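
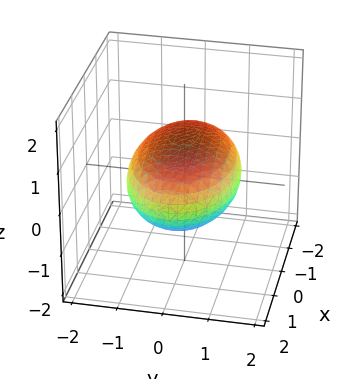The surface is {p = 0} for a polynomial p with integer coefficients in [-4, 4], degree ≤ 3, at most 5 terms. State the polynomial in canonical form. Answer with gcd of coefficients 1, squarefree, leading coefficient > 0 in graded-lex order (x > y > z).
1. The degree is 2 — a closed, bounded, convex surface; a quadric.
2. Symmetries: the z ↦ −z reflection is a symmetry, so z appears only in even powers; mirror symmetry x ↦ −x ⇒ only even powers of x; mirror symmetry y ↦ −y ⇒ only even powers of y.
3. Checking where it meets the axes: the z-axis gridline crossings are at z ∈ {-1, 1}.
4. Putting this together gives p.

x^2 + 2*y^2 + 3*z^2 - 3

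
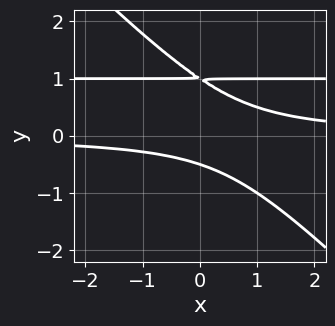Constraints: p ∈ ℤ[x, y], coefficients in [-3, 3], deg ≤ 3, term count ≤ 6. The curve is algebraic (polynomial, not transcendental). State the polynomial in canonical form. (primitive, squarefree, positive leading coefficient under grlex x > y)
The degree is 3 — the shape is more complex than any degree-2 curve.
Reading off the gridlines: no x-intercept at any integer in the box; it meets the y-axis at y = 1 (among the integer gridlines).
Fitting integer coefficients to these (and the overall shape) gives p.

2*x*y^2 + 2*y^3 - 2*x*y - 3*y^2 + 1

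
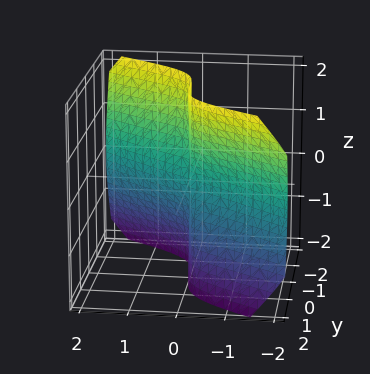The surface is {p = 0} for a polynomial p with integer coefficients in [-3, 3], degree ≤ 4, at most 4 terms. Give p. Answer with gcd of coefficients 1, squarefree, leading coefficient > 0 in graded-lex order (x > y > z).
(a) deg p = 3. The shape is more complex than any degree-2 surface.
(b) Observable constraints: it meets the y-axis at y = 0 (among the integer gridlines); the visible z-axis segment lies entirely on the surface.
(c) Assembling these constraints gives the stated polynomial.

x^3 + 2*x*z^2 + 2*y^3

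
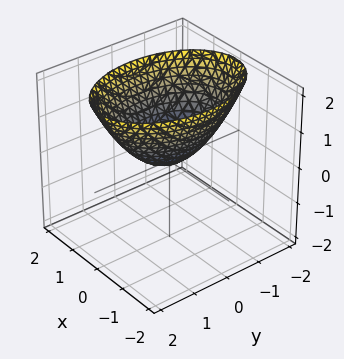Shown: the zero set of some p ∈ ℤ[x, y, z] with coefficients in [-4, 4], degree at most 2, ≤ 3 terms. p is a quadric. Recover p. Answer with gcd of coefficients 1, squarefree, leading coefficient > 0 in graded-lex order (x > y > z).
First, degree: a paraboloid; a quadric, so deg p = 2.
Then, symmetries: the y ↦ −y reflection is a symmetry, so y appears only in even powers; it's symmetric under x → −x, forcing even powers of x.
Then, against the integer gridlines: it crosses the y-axis at the gridline y = 0; one x-axis crossing is at x = 0; one z-axis crossing is at z = 0.
Finally, together with the visible shape, these determine p as stated.

2*x^2 + y^2 - 2*z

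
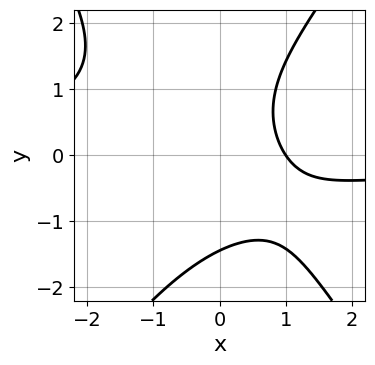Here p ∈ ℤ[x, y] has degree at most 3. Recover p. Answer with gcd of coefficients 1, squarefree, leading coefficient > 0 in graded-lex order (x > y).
2*x^2*y - y^3 + 3*x - 3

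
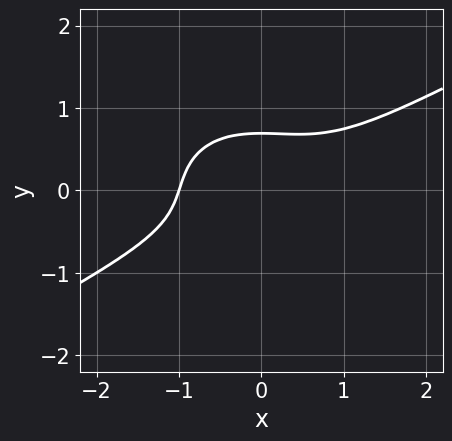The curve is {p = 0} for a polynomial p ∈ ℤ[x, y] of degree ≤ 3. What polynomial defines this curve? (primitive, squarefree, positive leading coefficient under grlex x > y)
(a) The degree is 3 — a generic line meets the curve in up to 3 points.
(b) From the axis intercepts and sections: it meets the x-axis at x = -1 (among the integer gridlines).
(c) Together with the visible shape, these determine p as stated.

x^3 - x^2*y - 3*y^3 + 1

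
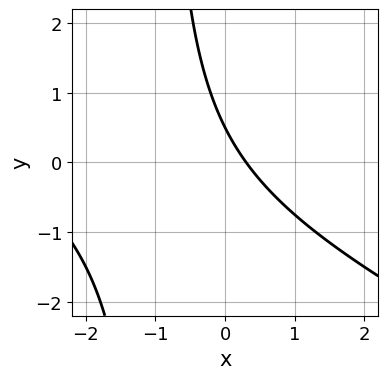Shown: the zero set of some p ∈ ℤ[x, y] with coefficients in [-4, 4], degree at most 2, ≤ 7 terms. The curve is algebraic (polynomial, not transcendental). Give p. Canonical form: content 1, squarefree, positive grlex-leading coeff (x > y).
The degree is 2 — a generic line meets the curve in up to 2 points.
The integer polynomial consistent with all of this is the stated p.

x^2 + 2*x*y + 3*x + 2*y - 1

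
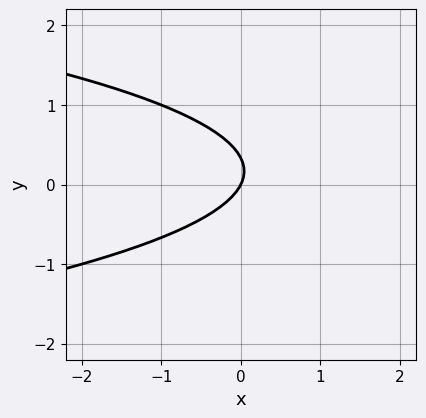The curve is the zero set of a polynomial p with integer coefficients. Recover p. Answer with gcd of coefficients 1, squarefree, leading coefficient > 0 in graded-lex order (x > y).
3*y^2 + 2*x - y

Degree: the shape is more complex than any degree-1 curve, so deg p = 2.
From the axis intercepts and sections: it meets the x-axis at x = 0 (among the integer gridlines); it meets the y-axis at y = 0 (among the integer gridlines).
The integer polynomial consistent with all of this is the stated p.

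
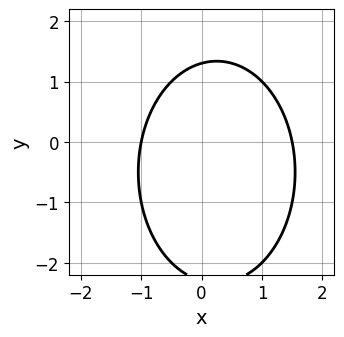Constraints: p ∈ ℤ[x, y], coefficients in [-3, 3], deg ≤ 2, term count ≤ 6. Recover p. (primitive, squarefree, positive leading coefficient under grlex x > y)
First, the degree is 2 — no degree-1 curve has this shape.
Next, from the axis intercepts and sections: one x-axis crossing is at x = -1.
Finally, fitting integer coefficients to these (and the overall shape) gives p.

2*x^2 + y^2 - x + y - 3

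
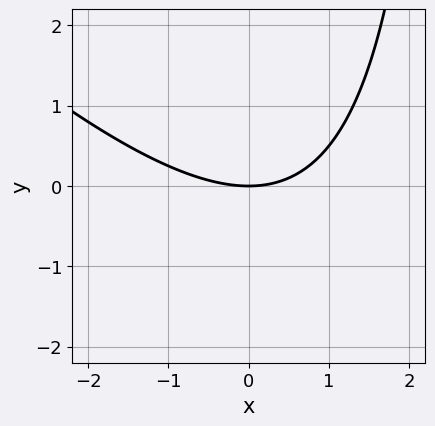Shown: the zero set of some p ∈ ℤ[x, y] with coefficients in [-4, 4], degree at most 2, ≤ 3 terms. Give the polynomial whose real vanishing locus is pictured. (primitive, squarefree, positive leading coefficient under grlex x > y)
Degree: no degree-1 curve has this shape, so deg p = 2.
Reading off the gridlines: one x-axis crossing is at x = 0; one y-axis crossing is at y = 0.
Together with the visible shape, these determine p as stated.

x^2 + x*y - 3*y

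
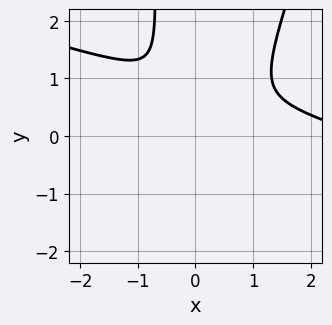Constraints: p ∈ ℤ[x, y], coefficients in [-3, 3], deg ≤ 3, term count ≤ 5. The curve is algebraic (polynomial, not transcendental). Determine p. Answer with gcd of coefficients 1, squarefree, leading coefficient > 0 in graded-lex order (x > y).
(a) The degree is 3 — no degree-2 curve has this shape.
(b) Matching integer coefficients to the picture gives p.

x^3 + 3*x^2*y - x*y^2 - 3*x^2 - y^2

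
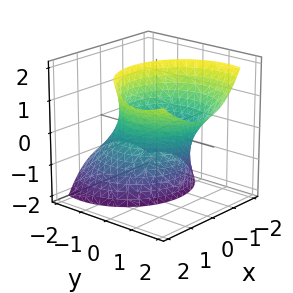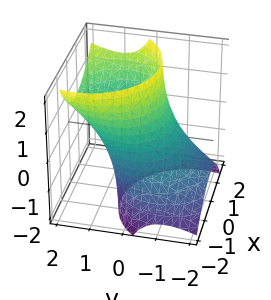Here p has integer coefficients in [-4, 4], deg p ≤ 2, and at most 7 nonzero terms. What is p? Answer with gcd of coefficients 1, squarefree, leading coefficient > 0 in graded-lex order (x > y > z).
2*x^2 - x*z + 2*y^2 - 3*y*z - 3

1. The degree is 2 — a generic line meets the surface in up to 2 points.
2. Checking where it meets the axes: no z-intercept at any integer in the box.
3. The integer polynomial consistent with all of this is the stated p.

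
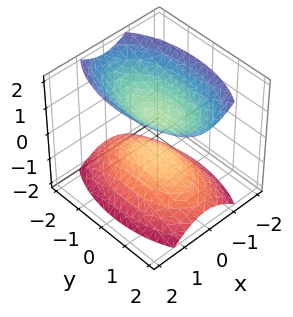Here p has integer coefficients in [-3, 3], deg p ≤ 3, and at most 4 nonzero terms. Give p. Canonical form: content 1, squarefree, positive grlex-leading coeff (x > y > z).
(a) There are 2 components. Treating them together as one polynomial.
(b) The degree is 2 — two sheets facing apart; a quadric.
(c) Symmetries: it's symmetric under z → −z, forcing even powers of z; it's symmetric under x → −x, forcing even powers of x; it's symmetric under y → −y, forcing even powers of y.
(d) From the axis intercepts and sections: it misses every integer gridline on the x-axis; the surface avoids every integer y-axis point in the box.
(e) These observations pin down the coefficients.

3*x^2 + y^2 - 2*z^2 + 1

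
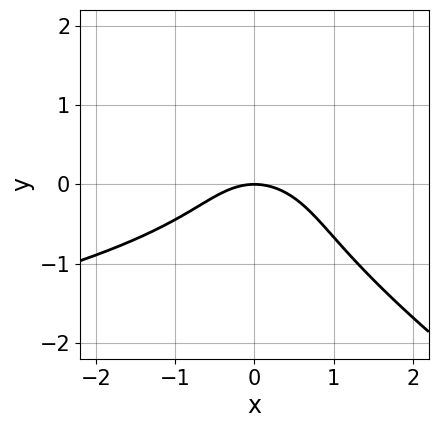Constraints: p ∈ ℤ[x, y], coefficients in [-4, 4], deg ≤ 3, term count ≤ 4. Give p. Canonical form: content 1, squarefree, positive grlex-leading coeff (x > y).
(a) deg p = 3.
(b) Observable constraints: one y-axis crossing is at y = 0; it meets the x-axis at x = 0 (among the integer gridlines).
(c) Solving for integer coefficients yields p as stated.

2*x*y^2 + 3*y^3 + 2*x^2 + 3*y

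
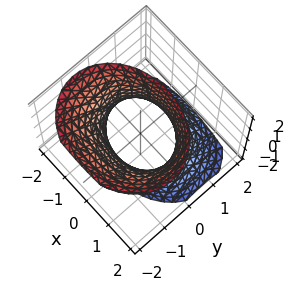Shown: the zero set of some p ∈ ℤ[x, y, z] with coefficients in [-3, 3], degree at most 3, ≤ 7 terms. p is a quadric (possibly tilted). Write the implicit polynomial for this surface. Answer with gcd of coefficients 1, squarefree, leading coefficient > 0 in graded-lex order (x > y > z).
2*x^2 + 3*y^2 + 2*y*z - z^2 - 3

Degree: the shape is more complex than any degree-1 surface, so deg p = 2.
Checking where it meets the axes: among the integer gridlines, it crosses the y-axis at y ∈ {-1, 1}; the surface avoids every integer z-axis point in the box.
These observations pin down the coefficients.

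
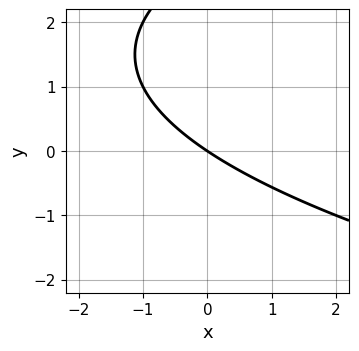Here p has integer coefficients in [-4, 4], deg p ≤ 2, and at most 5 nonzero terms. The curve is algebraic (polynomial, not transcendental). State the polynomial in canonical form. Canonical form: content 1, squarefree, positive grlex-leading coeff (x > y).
y^2 - 2*x - 3*y

1. Degree: no degree-1 curve has this shape, so deg p = 2.
2. Observable constraints: it crosses the x-axis at the gridline x = 0; it meets the y-axis at y = 0 (among the integer gridlines).
3. Together with the visible shape, these determine p as stated.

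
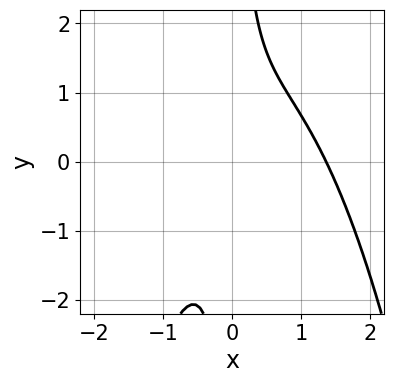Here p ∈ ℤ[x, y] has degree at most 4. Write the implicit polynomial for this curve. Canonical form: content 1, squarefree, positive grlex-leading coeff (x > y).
3*x^3 - 3*x^2 + 3*x*y - 2

1. The degree is 3 — no degree-2 curve has this shape.
2. Reading off the gridlines: no y-intercept at any integer in the box.
3. The integer polynomial consistent with all of this is the stated p.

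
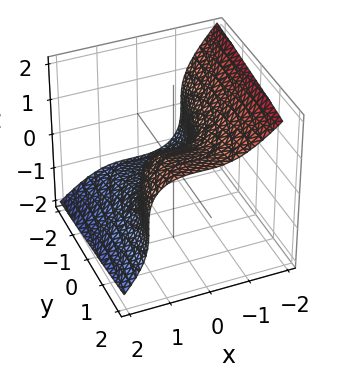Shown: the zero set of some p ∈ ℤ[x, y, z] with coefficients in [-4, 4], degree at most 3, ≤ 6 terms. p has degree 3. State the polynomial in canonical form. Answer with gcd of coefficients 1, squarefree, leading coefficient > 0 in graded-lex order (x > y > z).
1. Degree: the shape is more complex than any degree-2 surface, so deg p = 3.
2. Checking where it meets the axes: it crosses the y-axis at the gridline y = 0; it meets the z-axis at z = 0 (among the integer gridlines); it crosses the x-axis at the gridline x = 0.
3. Together with the visible shape, these determine p as stated.

2*x^3 + 2*z^3 - x^2 - 2*y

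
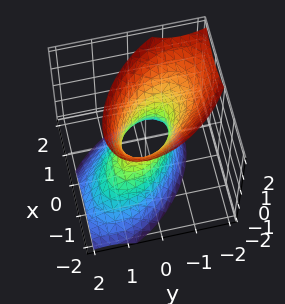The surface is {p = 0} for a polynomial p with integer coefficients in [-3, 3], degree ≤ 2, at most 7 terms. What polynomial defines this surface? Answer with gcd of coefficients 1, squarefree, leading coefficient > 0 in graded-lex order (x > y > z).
deg p = 2. A generic line meets the surface in up to 2 points.
Observable constraints: no z-intercept at any integer in the box.
Together with the visible shape, these determine p as stated.

2*x^2 + 2*x*y + 2*y^2 + y*z - z^2 - 1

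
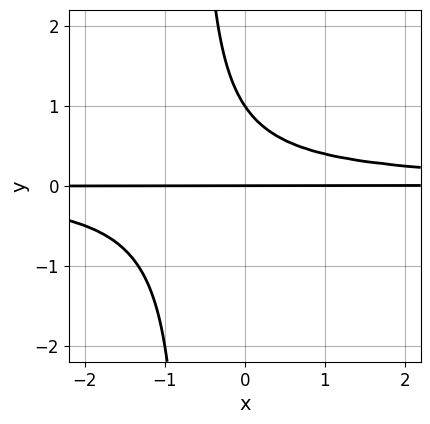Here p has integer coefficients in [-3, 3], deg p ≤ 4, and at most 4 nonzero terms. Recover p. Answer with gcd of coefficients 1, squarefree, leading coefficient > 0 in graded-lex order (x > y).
(a) Degree: no degree-2 curve has this shape, so deg p = 3.
(b) Against the integer gridlines: the visible x-axis segment lies entirely on the curve; among the integer gridlines, it crosses the y-axis at y ∈ {0, 1}.
(c) Matching integer coefficients to the picture gives p.

3*x*y^2 + 2*y^2 - 2*y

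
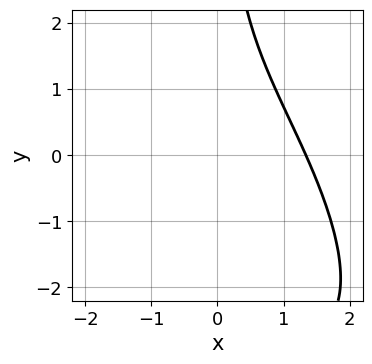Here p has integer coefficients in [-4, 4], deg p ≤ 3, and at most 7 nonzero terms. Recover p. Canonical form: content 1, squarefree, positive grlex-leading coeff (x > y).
2*x^3 + 2*x^2*y + x*y^2 - x^2 - 3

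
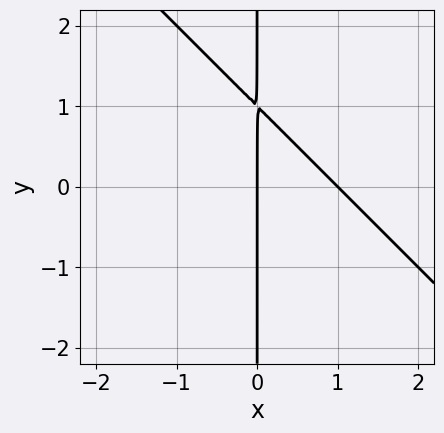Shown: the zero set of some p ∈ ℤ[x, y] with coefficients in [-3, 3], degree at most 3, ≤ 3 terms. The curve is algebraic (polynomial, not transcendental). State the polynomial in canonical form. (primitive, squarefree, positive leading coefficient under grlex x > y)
x^2 + x*y - x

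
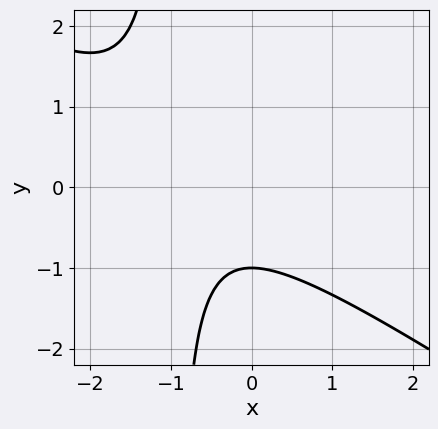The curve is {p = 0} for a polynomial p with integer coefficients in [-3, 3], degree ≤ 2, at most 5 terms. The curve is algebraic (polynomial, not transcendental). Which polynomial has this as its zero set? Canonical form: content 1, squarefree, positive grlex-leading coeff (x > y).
2*x^2 + 3*x*y + 3*x + 3*y + 3

1. deg p = 2. The shape is more complex than any degree-1 curve.
2. From the axis intercepts and sections: no x-intercept at any integer in the box; it meets the y-axis at y = -1 (among the integer gridlines).
3. Solving for integer coefficients yields p as stated.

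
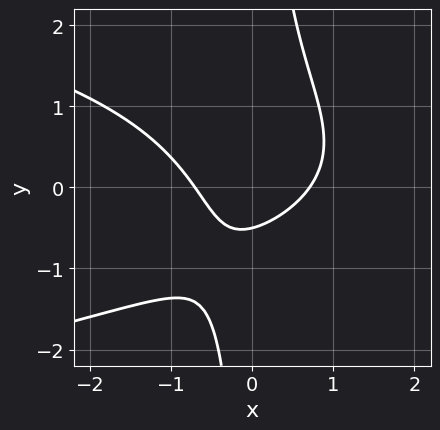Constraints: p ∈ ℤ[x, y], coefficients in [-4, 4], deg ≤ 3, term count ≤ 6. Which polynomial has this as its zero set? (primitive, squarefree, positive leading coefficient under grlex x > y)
1. The degree is 3 — the shape is more complex than any degree-2 curve.
2. Solving for integer coefficients yields p as stated.

2*x*y^2 + 2*x^2 - 2*y - 1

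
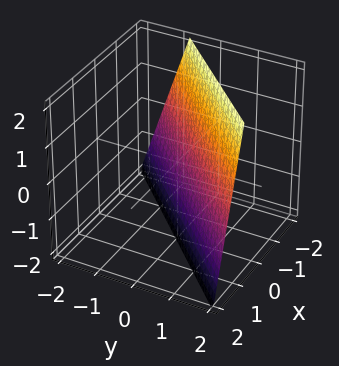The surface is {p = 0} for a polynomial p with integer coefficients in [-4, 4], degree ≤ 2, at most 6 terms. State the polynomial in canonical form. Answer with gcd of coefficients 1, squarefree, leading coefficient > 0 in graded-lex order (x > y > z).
1. The degree is 1 — the surface is flat (a plane).
2. Against the integer gridlines: it meets the z-axis at z = -2 (among the integer gridlines).
3. The integer polynomial consistent with all of this is the stated p.

3*x - 3*y + z + 2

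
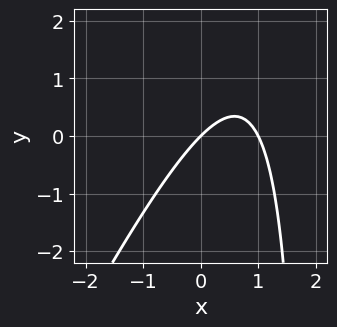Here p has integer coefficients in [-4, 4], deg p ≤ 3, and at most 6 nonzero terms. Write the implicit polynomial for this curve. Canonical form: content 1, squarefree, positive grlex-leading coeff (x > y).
2*x^2 - x*y - 2*x + 2*y

Degree: the shape is more complex than any degree-1 curve, so deg p = 2.
Against the integer gridlines: among the integer gridlines, it crosses the x-axis at x ∈ {0, 1}; it crosses the y-axis at the gridline y = 0.
Matching integer coefficients to the picture gives p.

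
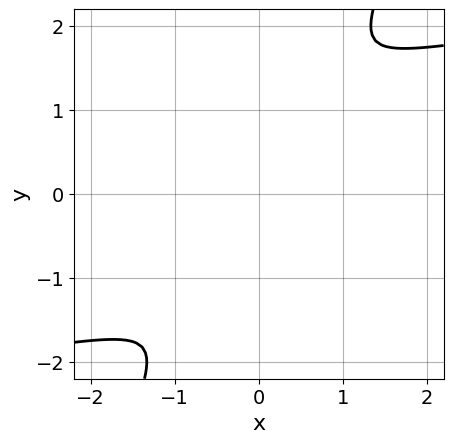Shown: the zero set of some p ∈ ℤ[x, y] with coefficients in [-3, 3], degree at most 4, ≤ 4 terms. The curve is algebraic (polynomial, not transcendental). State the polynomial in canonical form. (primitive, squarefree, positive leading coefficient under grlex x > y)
2*x*y^3 - y^4 - 3*x^2

deg p = 4. No degree-3 curve has this shape.
Matching integer coefficients to the picture gives p.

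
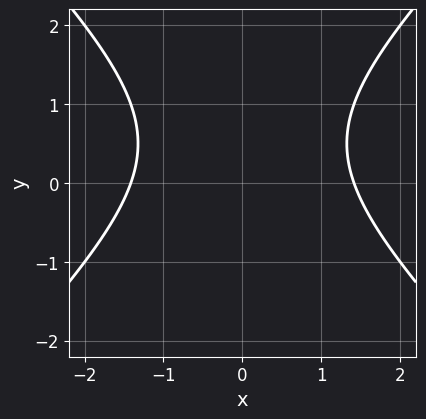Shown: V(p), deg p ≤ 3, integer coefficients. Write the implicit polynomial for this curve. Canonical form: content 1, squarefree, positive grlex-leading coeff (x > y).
x^2 - y^2 + y - 2

First, degree: a generic line meets the curve in up to 2 points, so deg p = 2.
Then, symmetries: the x ↦ −x reflection is a symmetry, so x appears only in even powers.
Then, from the visible intercepts: no y-intercept at any integer in the box.
Finally, matching integer coefficients to the picture gives p.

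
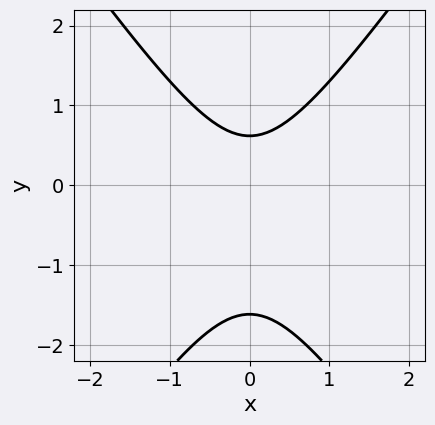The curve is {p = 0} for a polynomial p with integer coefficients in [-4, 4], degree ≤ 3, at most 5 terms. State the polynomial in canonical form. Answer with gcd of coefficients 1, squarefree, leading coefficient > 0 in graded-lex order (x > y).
2*x^2 - y^2 - y + 1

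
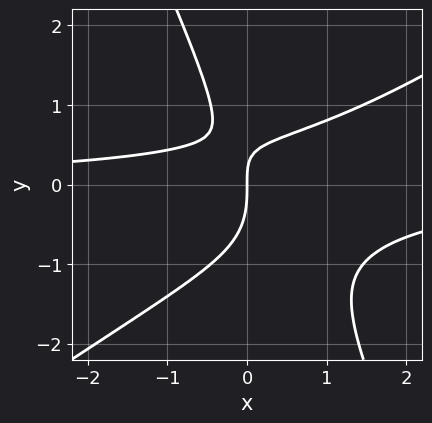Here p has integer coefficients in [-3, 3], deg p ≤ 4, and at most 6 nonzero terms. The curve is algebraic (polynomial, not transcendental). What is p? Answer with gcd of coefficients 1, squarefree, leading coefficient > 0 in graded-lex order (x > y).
First, degree: no degree-2 curve has this shape, so deg p = 3.
Next, reading off the gridlines: it meets the x-axis at x = 0 (among the integer gridlines); one y-axis crossing is at y = 0.
Finally, fitting integer coefficients to these (and the overall shape) gives p.

3*x^2*y - 3*x*y^2 - 2*y^3 - 3*x*y + 3*x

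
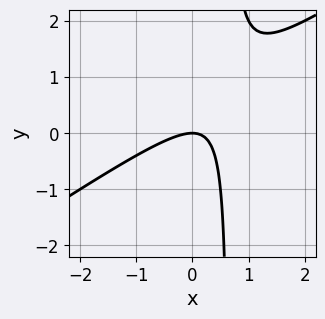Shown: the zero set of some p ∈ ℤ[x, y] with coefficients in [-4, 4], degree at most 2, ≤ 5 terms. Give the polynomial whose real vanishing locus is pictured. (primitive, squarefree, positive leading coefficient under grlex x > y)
2*x^2 - 3*x*y + 2*y

deg p = 2. A generic line meets the curve in up to 2 points.
From the visible intercepts: it crosses the y-axis at the gridline y = 0; it meets the x-axis at x = 0 (among the integer gridlines).
Assembling these constraints gives the stated polynomial.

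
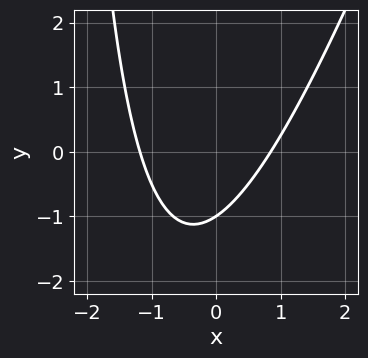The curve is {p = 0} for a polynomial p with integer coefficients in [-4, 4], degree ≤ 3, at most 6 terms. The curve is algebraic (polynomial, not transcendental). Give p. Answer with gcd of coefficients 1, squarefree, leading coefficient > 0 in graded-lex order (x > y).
(a) The degree is 2 — a generic line meets the curve in up to 2 points.
(b) Against the integer gridlines: one y-axis crossing is at y = -1.
(c) Together with the visible shape, these determine p as stated.

3*x^2 - x*y + x - 3*y - 3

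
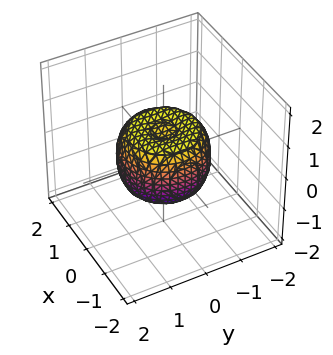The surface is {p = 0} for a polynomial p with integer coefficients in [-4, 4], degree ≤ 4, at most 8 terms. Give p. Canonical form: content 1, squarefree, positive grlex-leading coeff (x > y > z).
1. Degree: a generic line meets the surface in up to 4 points, so deg p = 4.
2. Symmetry: the surface is invariant under rotation about z: p = q(x² + y², z).
3. Checking where it meets the axes: a circular section at z = 0 has radius between 1 and 2.
4. Solving for integer coefficients yields p as stated.

2*x^4 + 4*x^2*y^2 + 2*y^4 - 2*x^2 - 2*y^2 + 2*z^2 - 1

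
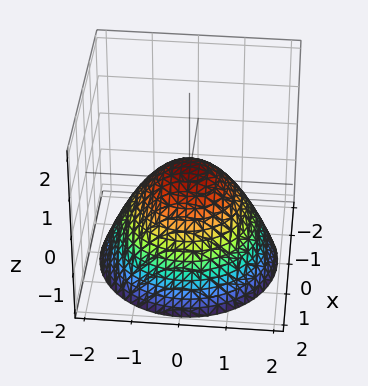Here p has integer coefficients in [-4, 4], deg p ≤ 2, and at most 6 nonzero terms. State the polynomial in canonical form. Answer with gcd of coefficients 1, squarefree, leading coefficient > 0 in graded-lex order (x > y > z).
2*x^2 + 2*y^2 + 3*z - 1

First, the degree is 2 — the shape is more complex than any degree-1 surface.
Next, by symmetry, the surface is invariant under rotation about z: p = q(x² + y², z).
Then, observable constraints: a circular section at z = -1 has radius between 1 and 2.
Finally, these observations pin down the coefficients.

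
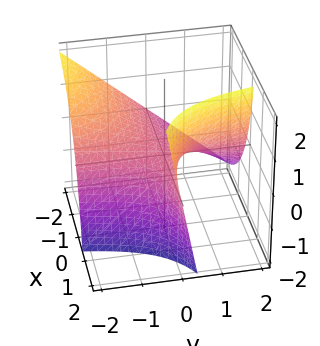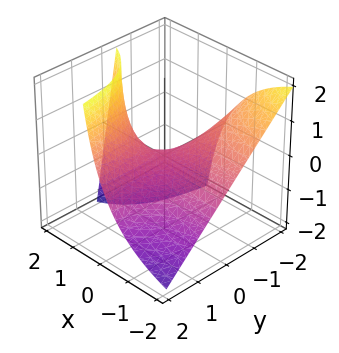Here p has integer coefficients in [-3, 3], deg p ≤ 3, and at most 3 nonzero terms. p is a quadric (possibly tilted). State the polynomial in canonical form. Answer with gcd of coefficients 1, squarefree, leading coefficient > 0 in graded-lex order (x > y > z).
(a) The degree is 2 — a generic line meets the surface in up to 2 points.
(b) From the axis intercepts and sections: one z-axis crossing is at z = 0; every point of the x-axis in the box is on the surface; the visible y-axis segment lies entirely on the surface.
(c) The integer polynomial consistent with all of this is the stated p.

3*x*y + 2*x*z - 3*z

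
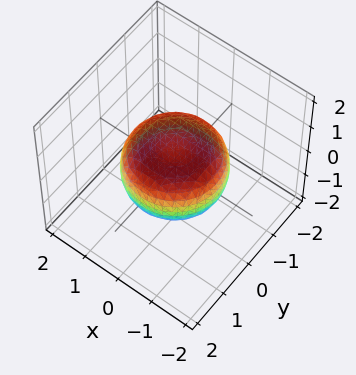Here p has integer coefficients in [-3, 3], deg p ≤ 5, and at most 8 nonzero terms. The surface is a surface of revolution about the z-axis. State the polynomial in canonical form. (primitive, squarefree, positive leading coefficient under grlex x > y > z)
1. Degree: the shape is more complex than any degree-3 surface, so deg p = 4.
2. Symmetry: the z-axis is an axis of rotation, so x and y enter only as x² + y².
3. Observable constraints: a circular section at z = 0 has radius between 1 and 2.
4. Putting this together gives p.

x^4 + 2*x^2*y^2 + y^4 - x^2 - y^2 + 2*z^2 - 1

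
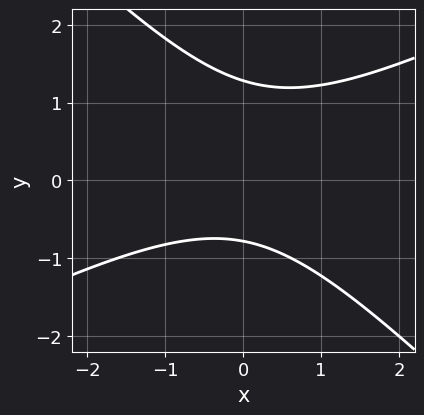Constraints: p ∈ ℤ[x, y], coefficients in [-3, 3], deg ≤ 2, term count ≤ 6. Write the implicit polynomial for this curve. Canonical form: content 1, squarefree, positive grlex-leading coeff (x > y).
x^2 - x*y - 2*y^2 + y + 2

1. deg p = 2. No degree-1 curve has this shape.
2. Against the integer gridlines: no x-intercept at any integer in the box.
3. Fitting integer coefficients to these (and the overall shape) gives p.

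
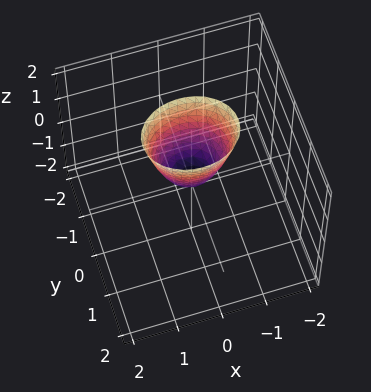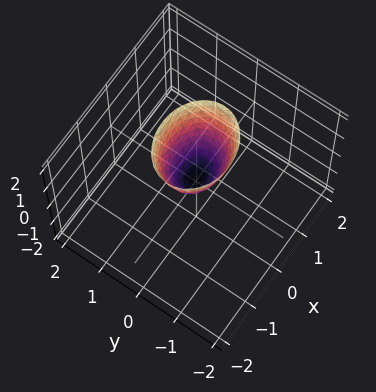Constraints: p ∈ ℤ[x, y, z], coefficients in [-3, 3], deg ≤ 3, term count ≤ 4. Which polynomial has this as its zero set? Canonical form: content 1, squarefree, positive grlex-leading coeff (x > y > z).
First, the degree is 2 — a single bowl opening along one axis; a quadric.
Then, symmetries: the x ↦ −x reflection is a symmetry, so x appears only in even powers; mirror symmetry y ↦ −y ⇒ only even powers of y.
Next, from the visible intercepts: one y-axis crossing is at y = 0; it meets the z-axis at z = 0 (among the integer gridlines); it crosses the x-axis at the gridline x = 0.
Finally, matching integer coefficients to the picture gives p.

2*x^2 + 3*y^2 - z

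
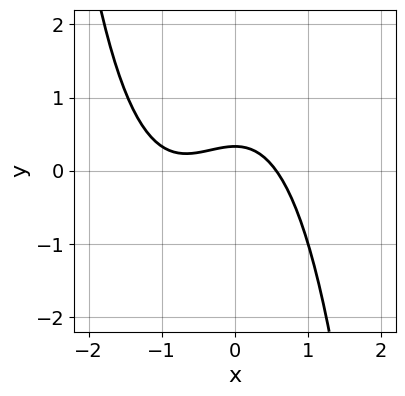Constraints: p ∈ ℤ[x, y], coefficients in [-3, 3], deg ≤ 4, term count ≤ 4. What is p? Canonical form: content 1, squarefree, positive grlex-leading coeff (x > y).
2*x^3 + 2*x^2 + 3*y - 1

(a) The degree is 3 — a generic line meets the curve in up to 3 points.
(b) The integer polynomial consistent with all of this is the stated p.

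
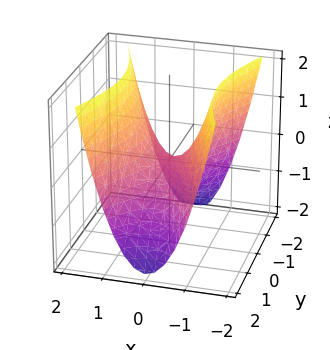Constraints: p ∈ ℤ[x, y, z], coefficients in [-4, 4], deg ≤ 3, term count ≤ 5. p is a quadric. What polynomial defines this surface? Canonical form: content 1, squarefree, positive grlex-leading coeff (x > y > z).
3*x^2 - y^2 - 2*z

Degree: a saddle surface; a quadric, so deg p = 2.
Symmetries: mirror symmetry x ↦ −x ⇒ only even powers of x; mirror symmetry y ↦ −y ⇒ only even powers of y.
Observable constraints: one y-axis crossing is at y = 0; one x-axis crossing is at x = 0.
Fitting integer coefficients to these (and the overall shape) gives p.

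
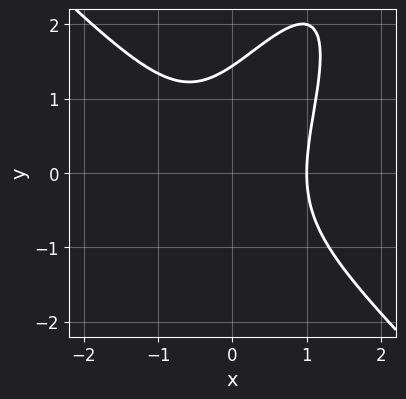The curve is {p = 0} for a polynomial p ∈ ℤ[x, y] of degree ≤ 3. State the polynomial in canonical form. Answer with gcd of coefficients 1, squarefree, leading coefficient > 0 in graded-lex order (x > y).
(a) The degree is 3 — no degree-2 curve has this shape.
(b) From the visible intercepts: it crosses the x-axis at the gridline x = 1.
(c) Fitting integer coefficients to these (and the overall shape) gives p.

3*x^3 - 2*x*y^2 + y^3 - 3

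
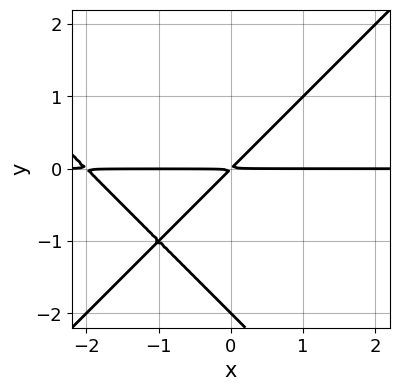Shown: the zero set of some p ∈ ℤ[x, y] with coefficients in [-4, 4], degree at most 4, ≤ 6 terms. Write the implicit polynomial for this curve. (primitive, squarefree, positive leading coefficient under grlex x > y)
x^2*y - y^3 + 2*x*y - 2*y^2

First, the degree is 3 — no degree-2 curve has this shape.
Then, checking where it meets the axes: every point of the x-axis in the box is on the curve; one y-axis crossing is at y = -2.
Finally, these observations pin down the coefficients.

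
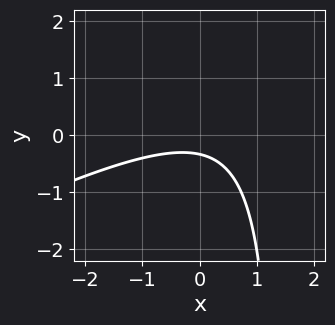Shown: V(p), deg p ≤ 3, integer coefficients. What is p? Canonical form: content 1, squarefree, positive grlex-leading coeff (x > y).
x^2 - 2*x*y + 3*y + 1

1. Degree: a generic line meets the curve in up to 2 points, so deg p = 2.
2. From the axis intercepts and sections: the curve avoids every integer x-axis point in the box.
3. Fitting integer coefficients to these (and the overall shape) gives p.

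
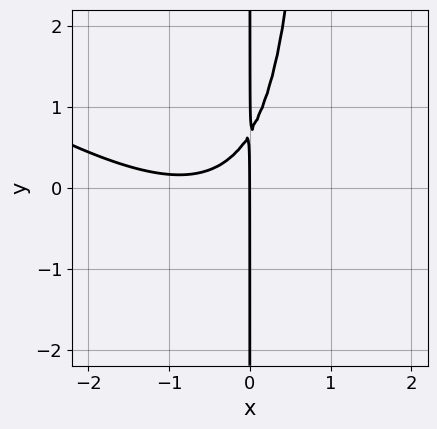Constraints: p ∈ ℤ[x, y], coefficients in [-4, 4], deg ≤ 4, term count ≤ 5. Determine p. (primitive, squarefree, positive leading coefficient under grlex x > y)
2*x^3 + 3*x^2*y + 3*x^2 - 3*x*y + 2*x

First, the degree is 3 — a generic line meets the curve in up to 3 points.
Next, from the visible intercepts: it meets the x-axis at x = 0 (among the integer gridlines); the visible y-axis segment lies entirely on the curve.
Finally, fitting integer coefficients to these (and the overall shape) gives p.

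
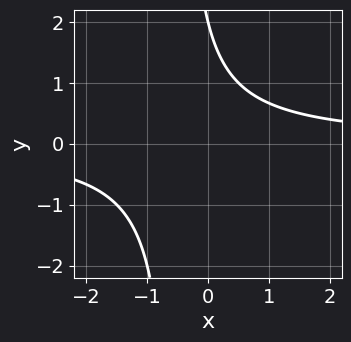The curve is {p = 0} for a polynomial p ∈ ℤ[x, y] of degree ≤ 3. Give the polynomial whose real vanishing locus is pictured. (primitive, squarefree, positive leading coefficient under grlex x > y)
2*x*y + y - 2

(a) The degree is 2 — the shape is more complex than any degree-1 curve.
(b) From the axis intercepts and sections: the curve avoids every integer x-axis point in the box; it meets the y-axis at y = 2 (among the integer gridlines).
(c) Putting this together gives p.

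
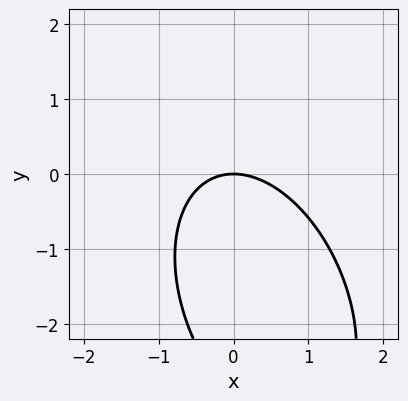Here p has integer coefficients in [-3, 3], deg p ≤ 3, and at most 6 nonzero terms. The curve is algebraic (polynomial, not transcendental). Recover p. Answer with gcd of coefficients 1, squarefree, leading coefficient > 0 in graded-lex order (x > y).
deg p = 2. The shape is more complex than any degree-1 curve.
Reading off the gridlines: it crosses the y-axis at the gridline y = 0; one x-axis crossing is at x = 0.
Matching integer coefficients to the picture gives p.

2*x^2 + x*y + y^2 + 3*y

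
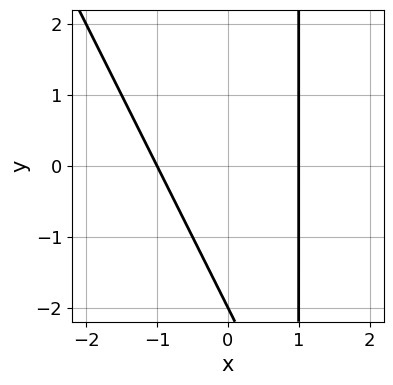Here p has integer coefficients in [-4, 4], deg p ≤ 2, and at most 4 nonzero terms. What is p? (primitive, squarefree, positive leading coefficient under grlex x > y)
Degree: no degree-1 curve has this shape, so deg p = 2.
From the visible intercepts: it crosses the y-axis at the gridline y = -2; the x-axis gridline crossings are at x ∈ {-1, 1}.
Solving for integer coefficients yields p as stated.

2*x^2 + x*y - y - 2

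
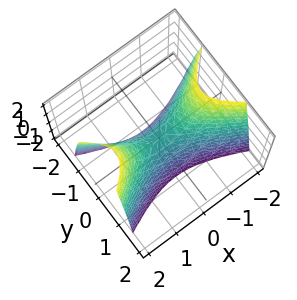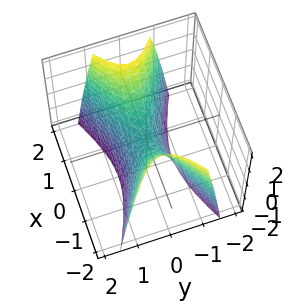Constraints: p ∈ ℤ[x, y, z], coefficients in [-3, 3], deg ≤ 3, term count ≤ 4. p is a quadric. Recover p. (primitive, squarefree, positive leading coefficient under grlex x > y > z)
x^2 - 3*y^2 - z

(a) Degree: a hyperbolic paraboloid; a quadric, so deg p = 2.
(b) Symmetries: mirror symmetry x ↦ −x ⇒ only even powers of x; the y ↦ −y reflection is a symmetry, so y appears only in even powers.
(c) Checking where it meets the axes: it crosses the z-axis at the gridline z = 0; it crosses the y-axis at the gridline y = 0.
(d) Putting this together gives p.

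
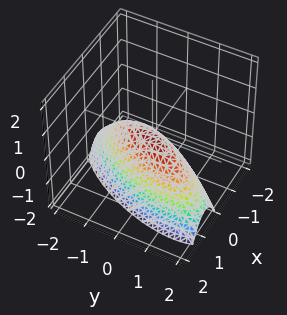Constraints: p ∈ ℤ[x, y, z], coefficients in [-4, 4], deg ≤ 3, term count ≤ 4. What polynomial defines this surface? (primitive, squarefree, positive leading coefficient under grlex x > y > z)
3*x^2 - 2*x*y + y^2 + 2*z

deg p = 2.
Against the integer gridlines: one y-axis crossing is at y = 0; it meets the x-axis at x = 0 (among the integer gridlines); one z-axis crossing is at z = 0.
These observations pin down the coefficients.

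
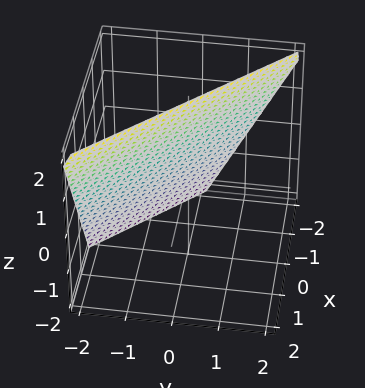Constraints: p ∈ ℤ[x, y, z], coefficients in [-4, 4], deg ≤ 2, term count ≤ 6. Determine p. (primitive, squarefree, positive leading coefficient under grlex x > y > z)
2*x + 2*y - z + 2

deg p = 1. The surface is flat (a plane).
Observable constraints: one x-axis crossing is at x = -1; it crosses the y-axis at the gridline y = -1; it meets the z-axis at z = 2 (among the integer gridlines).
The integer polynomial consistent with all of this is the stated p.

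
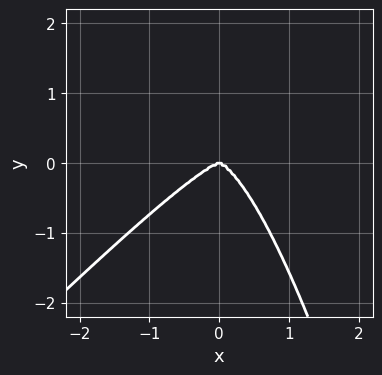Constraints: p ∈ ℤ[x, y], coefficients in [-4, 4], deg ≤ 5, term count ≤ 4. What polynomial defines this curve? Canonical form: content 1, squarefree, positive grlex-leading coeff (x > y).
3*x^4 - 3*x^3*y + 2*y^3

1. Degree: a generic line meets the curve in up to 4 points, so deg p = 4.
2. From the axis intercepts and sections: it crosses the x-axis at the gridline x = 0; one y-axis crossing is at y = 0.
3. Solving for integer coefficients yields p as stated.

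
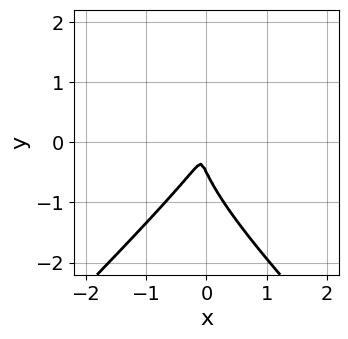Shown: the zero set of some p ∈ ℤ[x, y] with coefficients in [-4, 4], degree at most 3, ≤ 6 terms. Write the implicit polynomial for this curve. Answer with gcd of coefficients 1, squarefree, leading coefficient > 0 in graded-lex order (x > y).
2*x^2*y - 2*y^3 - 3*x^2 + 2*x*y - y^2

(a) deg p = 3. A generic line meets the curve in up to 3 points.
(b) Solving for integer coefficients yields p as stated.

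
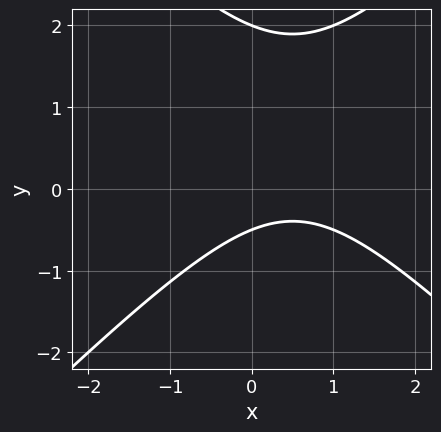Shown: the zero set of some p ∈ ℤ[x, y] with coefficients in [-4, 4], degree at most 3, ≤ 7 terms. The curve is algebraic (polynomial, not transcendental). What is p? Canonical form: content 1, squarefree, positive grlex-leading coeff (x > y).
First, degree: the shape is more complex than any degree-1 curve, so deg p = 2.
Then, checking where it meets the axes: it misses every integer gridline on the x-axis; one y-axis crossing is at y = 2.
Finally, fitting integer coefficients to these (and the overall shape) gives p.

2*x^2 - 2*y^2 - 2*x + 3*y + 2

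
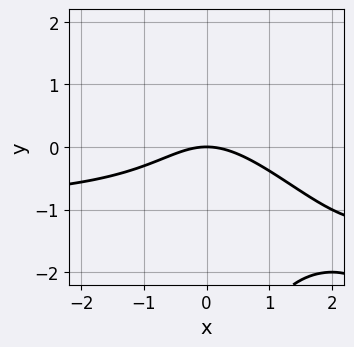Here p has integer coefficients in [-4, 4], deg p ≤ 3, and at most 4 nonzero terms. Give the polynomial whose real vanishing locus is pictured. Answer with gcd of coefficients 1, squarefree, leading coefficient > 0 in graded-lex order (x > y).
1. deg p = 3.
2. From the visible intercepts: it meets the y-axis at y = 0 (among the integer gridlines); one x-axis crossing is at x = 0.
3. Fitting integer coefficients to these (and the overall shape) gives p.

x^2*y + x*y^2 + x^2 + 2*y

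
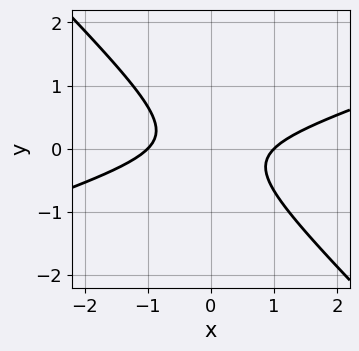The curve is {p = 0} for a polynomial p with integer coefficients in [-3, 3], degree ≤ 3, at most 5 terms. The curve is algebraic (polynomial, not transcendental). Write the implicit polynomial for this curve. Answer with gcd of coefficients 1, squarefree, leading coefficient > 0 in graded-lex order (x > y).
First, deg p = 2. No degree-1 curve has this shape.
Then, observable constraints: the curve avoids every integer y-axis point in the box; among the integer gridlines, it crosses the x-axis at x ∈ {-1, 1}.
Finally, fitting integer coefficients to these (and the overall shape) gives p.

x^2 - 2*x*y - 3*y^2 - 1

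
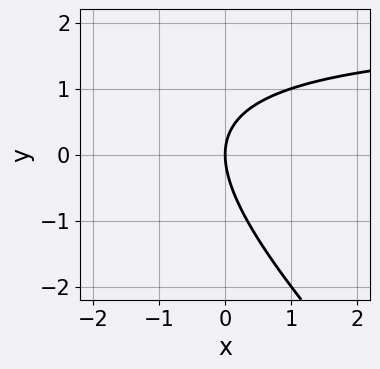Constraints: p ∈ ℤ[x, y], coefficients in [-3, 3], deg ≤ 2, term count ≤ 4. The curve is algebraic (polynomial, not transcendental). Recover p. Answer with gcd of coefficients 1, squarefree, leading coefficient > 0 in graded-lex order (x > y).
First, the degree is 2 — the shape is more complex than any degree-1 curve.
Then, against the integer gridlines: one x-axis crossing is at x = 0; one y-axis crossing is at y = 0.
Finally, together with the visible shape, these determine p as stated.

x*y + y^2 - 2*x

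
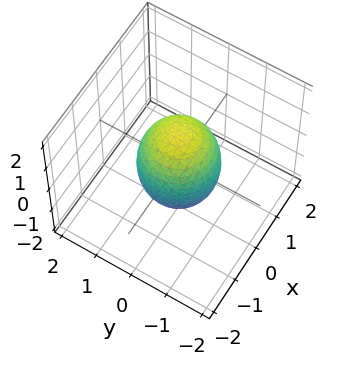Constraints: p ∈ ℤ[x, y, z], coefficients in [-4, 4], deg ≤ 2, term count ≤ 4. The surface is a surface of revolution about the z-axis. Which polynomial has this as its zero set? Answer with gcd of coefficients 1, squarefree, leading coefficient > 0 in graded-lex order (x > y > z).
2*x^2 + 2*y^2 + z^2 - 2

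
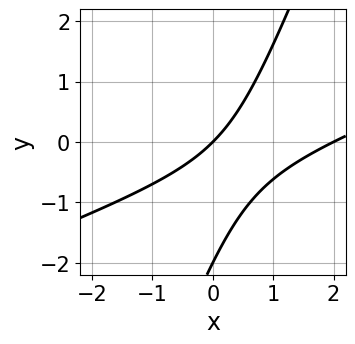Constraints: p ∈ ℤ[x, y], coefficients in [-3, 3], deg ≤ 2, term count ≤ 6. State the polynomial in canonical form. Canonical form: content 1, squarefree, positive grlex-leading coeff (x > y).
1. deg p = 2. No degree-1 curve has this shape.
2. Reading off the gridlines: among the integer gridlines, it crosses the y-axis at y ∈ {-2, 0}; the x-axis gridline crossings are at x ∈ {0, 2}.
3. Putting this together gives p.

x^2 - 3*x*y + y^2 - 2*x + 2*y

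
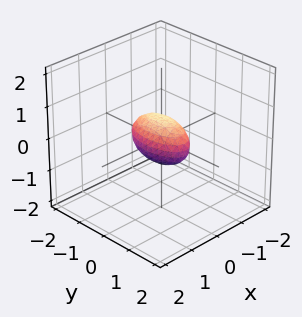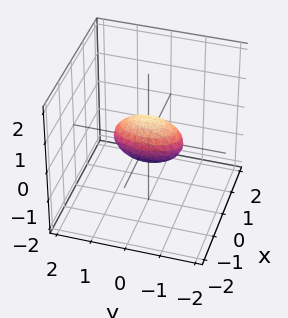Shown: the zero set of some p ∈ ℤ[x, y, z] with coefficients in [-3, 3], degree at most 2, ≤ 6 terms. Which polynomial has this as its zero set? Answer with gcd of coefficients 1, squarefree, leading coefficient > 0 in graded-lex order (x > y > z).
3*x^2 + y^2 + 2*z^2 - 1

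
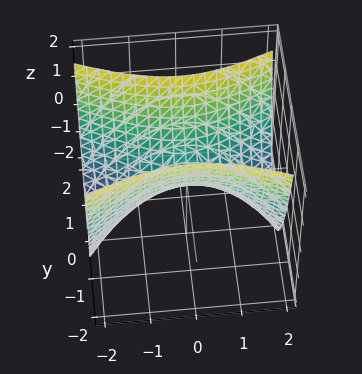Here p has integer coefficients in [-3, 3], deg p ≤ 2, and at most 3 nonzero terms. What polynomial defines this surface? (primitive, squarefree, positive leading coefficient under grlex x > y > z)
x^2 - 3*y^2 + 2*z

The degree is 2 — a saddle surface; a quadric.
Symmetries: the y ↦ −y reflection is a symmetry, so y appears only in even powers; it's symmetric under x → −x, forcing even powers of x.
From the axis intercepts and sections: one y-axis crossing is at y = 0; one x-axis crossing is at x = 0; it meets the z-axis at z = 0 (among the integer gridlines).
Fitting integer coefficients to these (and the overall shape) gives p.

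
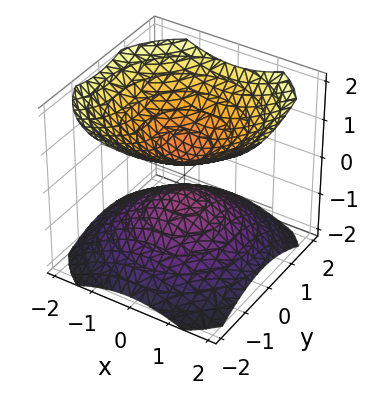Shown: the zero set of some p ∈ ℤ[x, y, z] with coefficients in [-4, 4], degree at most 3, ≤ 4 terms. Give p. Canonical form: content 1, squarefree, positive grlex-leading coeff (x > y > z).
(a) I count 2 distinct pieces. Treating them together as one polynomial.
(b) deg p = 2. No degree-1 surface has this shape.
(c) By symmetry, every cross-section ⟂ z is a circle, so x, y appear only via x² + y².
(d) From the axis intercepts and sections: a circular section at z = 1 has radius exactly 1; the surface avoids every integer x-axis point in the box.
(e) These observations pin down the coefficients.

2*x^2 + 2*y^2 - 3*z^2 + 1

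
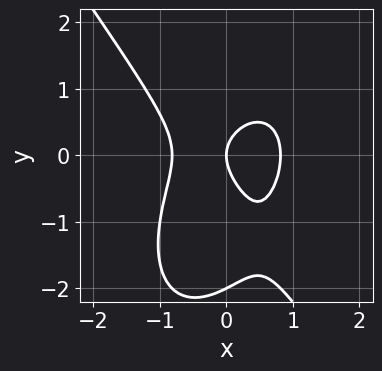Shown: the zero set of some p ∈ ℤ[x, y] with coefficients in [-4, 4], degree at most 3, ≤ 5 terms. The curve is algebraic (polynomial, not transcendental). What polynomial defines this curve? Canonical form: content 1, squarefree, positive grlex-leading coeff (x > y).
3*x^3 + y^3 + 2*y^2 - 2*x

1. Degree: the shape is more complex than any degree-2 curve, so deg p = 3.
2. Against the integer gridlines: among the integer gridlines, it crosses the y-axis at y ∈ {-2, 0}; it meets the x-axis at x = 0 (among the integer gridlines).
3. These observations pin down the coefficients.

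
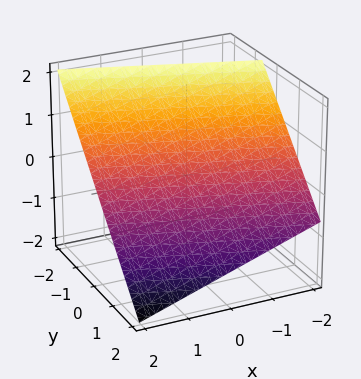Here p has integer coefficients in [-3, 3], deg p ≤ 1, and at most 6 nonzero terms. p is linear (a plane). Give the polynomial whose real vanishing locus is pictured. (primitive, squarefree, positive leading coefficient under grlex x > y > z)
x + 3*y + 3*z - 2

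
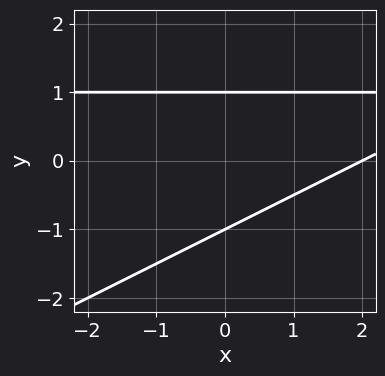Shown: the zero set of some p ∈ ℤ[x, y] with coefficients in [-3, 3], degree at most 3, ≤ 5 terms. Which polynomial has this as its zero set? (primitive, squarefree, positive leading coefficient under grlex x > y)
First, degree: the shape is more complex than any degree-1 curve, so deg p = 2.
Then, checking where it meets the axes: it meets the x-axis at x = 2 (among the integer gridlines); the y-axis gridline crossings are at y ∈ {-1, 1}.
Finally, assembling these constraints gives the stated polynomial.

x*y - 2*y^2 - x + 2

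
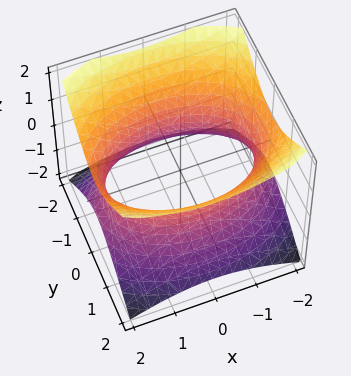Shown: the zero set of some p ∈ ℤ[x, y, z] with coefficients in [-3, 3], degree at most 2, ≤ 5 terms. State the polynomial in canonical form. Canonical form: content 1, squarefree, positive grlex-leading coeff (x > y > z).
x^2 + 2*y^2 - 2*z^2 - 3

The degree is 2 — one connected sheet with a waist; a quadric.
Symmetries: the z ↦ −z reflection is a symmetry, so z appears only in even powers; the x ↦ −x reflection is a symmetry, so x appears only in even powers; mirror symmetry y ↦ −y ⇒ only even powers of y.
Against the integer gridlines: it misses every integer gridline on the z-axis.
Solving for integer coefficients yields p as stated.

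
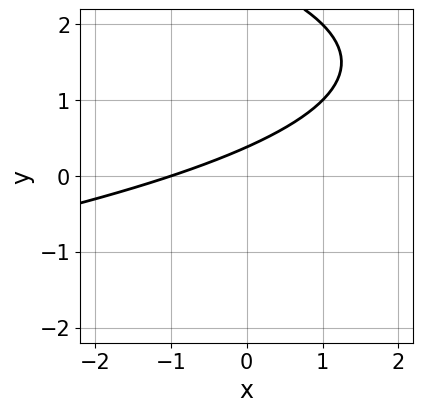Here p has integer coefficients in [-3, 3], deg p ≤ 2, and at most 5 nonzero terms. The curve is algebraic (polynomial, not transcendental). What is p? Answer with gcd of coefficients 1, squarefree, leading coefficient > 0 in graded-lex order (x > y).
First, the degree is 2 — no degree-1 curve has this shape.
Then, checking where it meets the axes: it crosses the x-axis at the gridline x = -1.
Finally, the integer polynomial consistent with all of this is the stated p.

y^2 + x - 3*y + 1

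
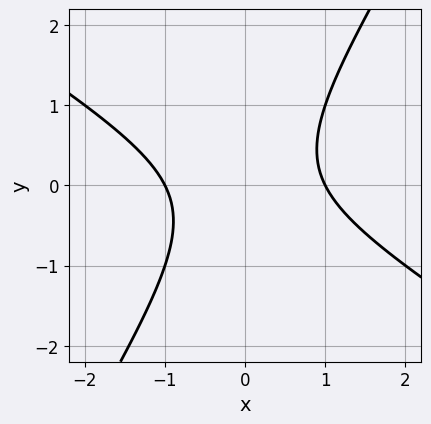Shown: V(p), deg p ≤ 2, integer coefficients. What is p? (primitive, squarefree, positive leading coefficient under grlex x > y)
(a) Degree: the shape is more complex than any degree-1 curve, so deg p = 2.
(b) From the axis intercepts and sections: the curve avoids every integer y-axis point in the box; among the integer gridlines, it crosses the x-axis at x ∈ {-1, 1}.
(c) Putting this together gives p.

x^2 + x*y - y^2 - 1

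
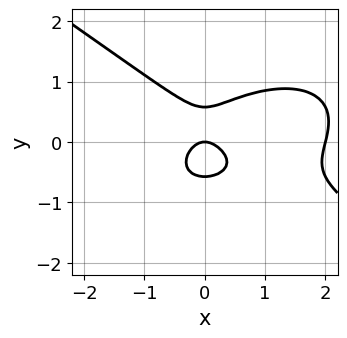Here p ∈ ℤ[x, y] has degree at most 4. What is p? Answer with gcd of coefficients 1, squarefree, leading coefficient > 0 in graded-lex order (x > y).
x^3 + 3*y^3 - 2*x^2 - y

Degree: the shape is more complex than any degree-2 curve, so deg p = 3.
Reading off the gridlines: it crosses the y-axis at the gridline y = 0; among the integer gridlines, it crosses the x-axis at x ∈ {0, 2}.
Assembling these constraints gives the stated polynomial.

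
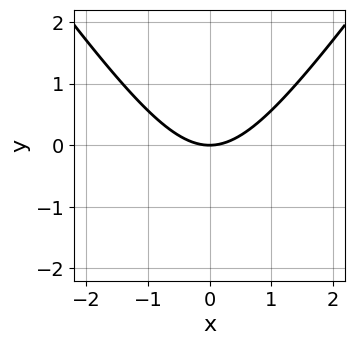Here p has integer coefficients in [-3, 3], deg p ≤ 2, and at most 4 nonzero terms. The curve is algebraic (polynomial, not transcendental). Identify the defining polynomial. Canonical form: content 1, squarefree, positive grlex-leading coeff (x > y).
(a) The degree is 2 — no degree-1 curve has this shape.
(b) Symmetries: it's symmetric under x → −x, forcing even powers of x.
(c) Observable constraints: one x-axis crossing is at x = 0; it crosses the y-axis at the gridline y = 0.
(d) Fitting integer coefficients to these (and the overall shape) gives p.

2*x^2 - y^2 - 3*y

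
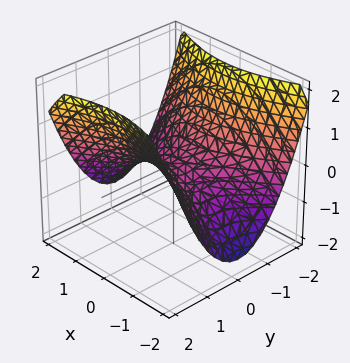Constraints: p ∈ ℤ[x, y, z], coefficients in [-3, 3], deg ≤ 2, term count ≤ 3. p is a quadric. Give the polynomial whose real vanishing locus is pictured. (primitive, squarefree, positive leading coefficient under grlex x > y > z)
x^2 - 2*y^2 + 3*z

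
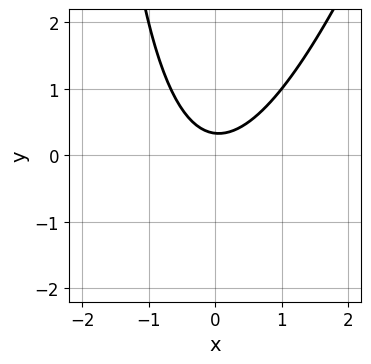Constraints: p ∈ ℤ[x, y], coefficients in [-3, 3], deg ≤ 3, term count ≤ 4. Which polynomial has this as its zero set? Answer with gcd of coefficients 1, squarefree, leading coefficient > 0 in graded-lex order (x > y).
3*x^2 - x*y - 3*y + 1

First, degree: no degree-1 curve has this shape, so deg p = 2.
Then, checking where it meets the axes: the curve avoids every integer x-axis point in the box.
Finally, putting this together gives p.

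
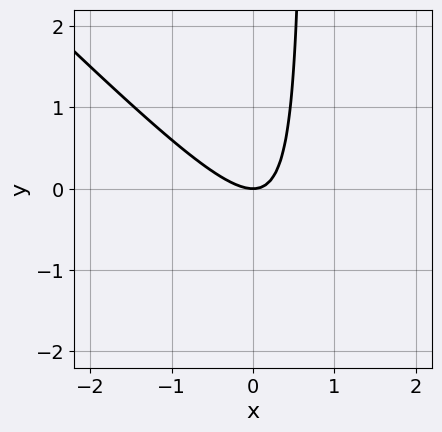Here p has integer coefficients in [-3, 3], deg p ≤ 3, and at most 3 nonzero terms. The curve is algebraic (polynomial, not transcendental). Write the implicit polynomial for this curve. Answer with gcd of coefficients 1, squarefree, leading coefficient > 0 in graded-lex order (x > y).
deg p = 2. A generic line meets the curve in up to 2 points.
Observable constraints: it meets the y-axis at y = 0 (among the integer gridlines); one x-axis crossing is at x = 0.
Together with the visible shape, these determine p as stated.

3*x^2 + 3*x*y - 2*y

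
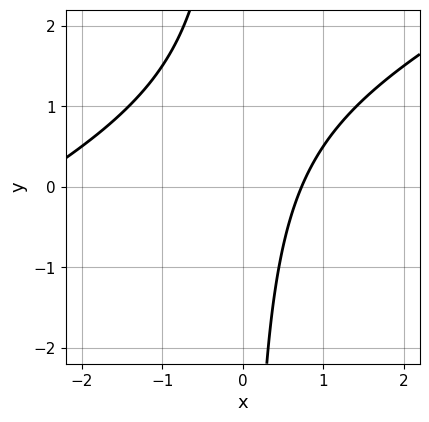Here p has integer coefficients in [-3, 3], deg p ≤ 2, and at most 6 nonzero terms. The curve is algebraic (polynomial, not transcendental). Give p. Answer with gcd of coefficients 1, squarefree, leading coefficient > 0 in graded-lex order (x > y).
x^2 - 2*x*y + 2*x - 2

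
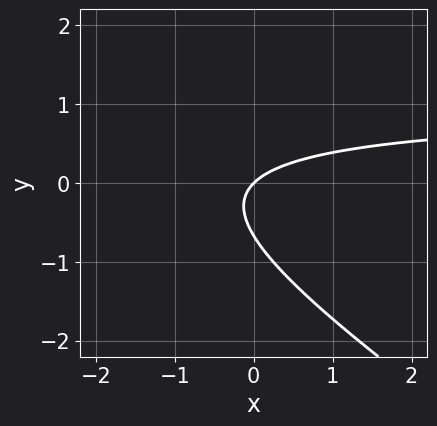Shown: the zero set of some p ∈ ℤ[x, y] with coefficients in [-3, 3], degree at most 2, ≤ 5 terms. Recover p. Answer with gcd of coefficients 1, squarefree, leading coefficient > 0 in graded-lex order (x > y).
2*x*y + 3*y^2 - 2*x + 2*y

The degree is 2 — a generic line meets the curve in up to 2 points.
From the visible intercepts: it meets the x-axis at x = 0 (among the integer gridlines); one y-axis crossing is at y = 0.
Matching integer coefficients to the picture gives p.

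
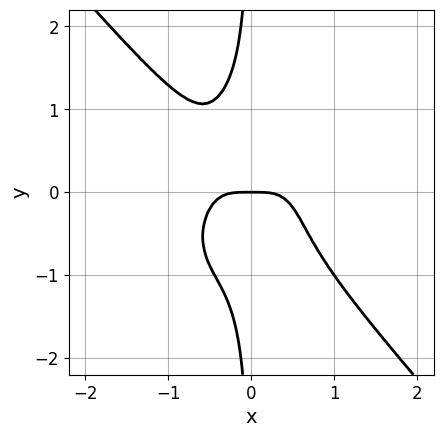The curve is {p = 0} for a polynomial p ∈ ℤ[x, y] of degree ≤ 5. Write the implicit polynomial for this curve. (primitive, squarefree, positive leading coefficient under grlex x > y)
1. Degree: no degree-3 curve has this shape, so deg p = 4.
2. Observable constraints: it crosses the x-axis at the gridline x = 0; it meets the y-axis at y = 0 (among the integer gridlines).
3. Solving for integer coefficients yields p as stated.

3*x^4 + 2*x*y^3 + y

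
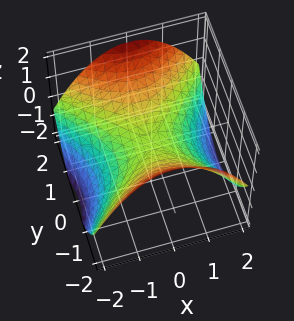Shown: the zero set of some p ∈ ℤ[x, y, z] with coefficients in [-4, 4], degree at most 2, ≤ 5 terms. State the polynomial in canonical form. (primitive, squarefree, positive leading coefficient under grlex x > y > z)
(a) Degree: a saddle surface; a quadric, so deg p = 2.
(b) Symmetries: it's symmetric under y → −y, forcing even powers of y; it's symmetric under x → −x, forcing even powers of x.
(c) Reading off the gridlines: it meets the z-axis at z = 0 (among the integer gridlines); it meets the y-axis at y = 0 (among the integer gridlines).
(d) The integer polynomial consistent with all of this is the stated p.

x^2 - y^2 + 2*z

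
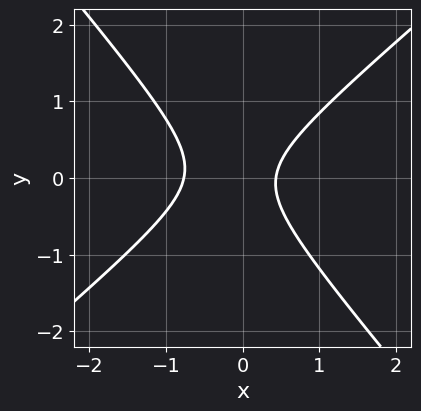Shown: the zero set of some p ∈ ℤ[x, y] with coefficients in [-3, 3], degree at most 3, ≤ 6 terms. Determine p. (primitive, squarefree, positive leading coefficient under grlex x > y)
3*x^2 - x*y - 3*y^2 + x - 1

(a) deg p = 2. No degree-1 curve has this shape.
(b) Against the integer gridlines: it misses every integer gridline on the y-axis.
(c) The integer polynomial consistent with all of this is the stated p.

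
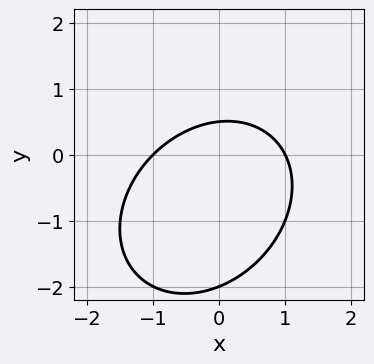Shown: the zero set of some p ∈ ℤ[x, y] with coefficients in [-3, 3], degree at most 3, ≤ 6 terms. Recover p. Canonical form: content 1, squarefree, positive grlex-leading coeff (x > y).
2*x^2 - x*y + 2*y^2 + 3*y - 2

First, degree: the shape is more complex than any degree-1 curve, so deg p = 2.
Next, against the integer gridlines: among the integer gridlines, it crosses the x-axis at x ∈ {-1, 1}; one y-axis crossing is at y = -2.
Finally, solving for integer coefficients yields p as stated.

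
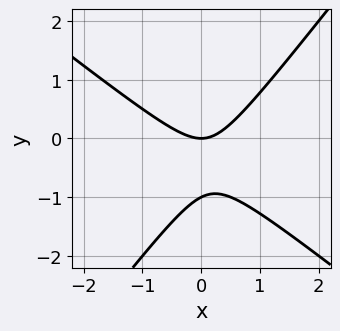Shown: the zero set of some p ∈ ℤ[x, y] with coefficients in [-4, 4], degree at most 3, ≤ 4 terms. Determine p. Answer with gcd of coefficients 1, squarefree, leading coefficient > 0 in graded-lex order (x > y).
1. deg p = 2. The shape is more complex than any degree-1 curve.
2. From the visible intercepts: among the integer gridlines, it crosses the y-axis at y ∈ {-1, 0}; one x-axis crossing is at x = 0.
3. Fitting integer coefficients to these (and the overall shape) gives p.

2*x^2 + x*y - 2*y^2 - 2*y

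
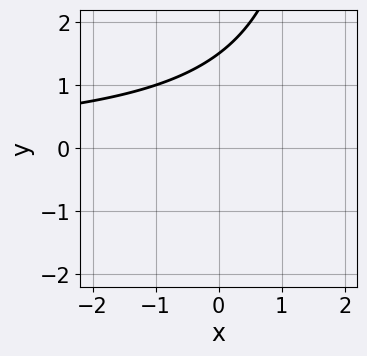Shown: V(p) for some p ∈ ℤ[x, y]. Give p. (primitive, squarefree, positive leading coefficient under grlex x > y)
First, the degree is 2 — no degree-1 curve has this shape.
Next, observable constraints: it misses every integer gridline on the x-axis.
Finally, together with the visible shape, these determine p as stated.

x*y - 2*y + 3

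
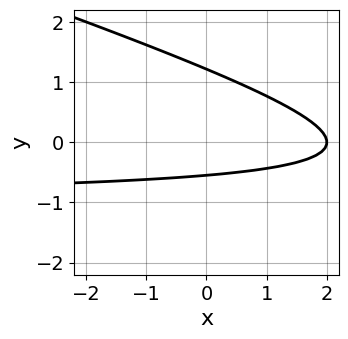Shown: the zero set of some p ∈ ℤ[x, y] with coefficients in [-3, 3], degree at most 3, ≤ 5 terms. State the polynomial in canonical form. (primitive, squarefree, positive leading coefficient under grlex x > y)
(a) The degree is 2 — the shape is more complex than any degree-1 curve.
(b) From the axis intercepts and sections: it crosses the x-axis at the gridline x = 2.
(c) Matching integer coefficients to the picture gives p.

x*y + 3*y^2 + x - 2*y - 2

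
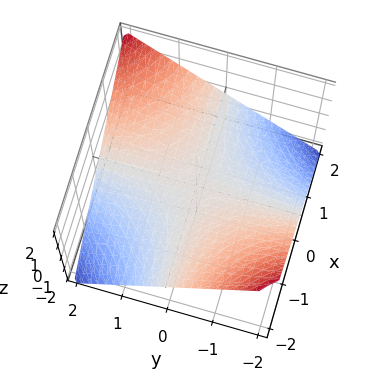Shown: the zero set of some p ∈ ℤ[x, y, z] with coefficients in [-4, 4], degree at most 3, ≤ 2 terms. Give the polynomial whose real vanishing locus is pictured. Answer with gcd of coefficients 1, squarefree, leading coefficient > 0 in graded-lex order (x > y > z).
x*y - 2*z

First, deg p = 2. A hyperbolic paraboloid; a quadric.
Next, observable constraints: the visible x-axis segment lies entirely on the surface; every point of the y-axis in the box is on the surface; it crosses the z-axis at the gridline z = 0.
Finally, solving for integer coefficients yields p as stated.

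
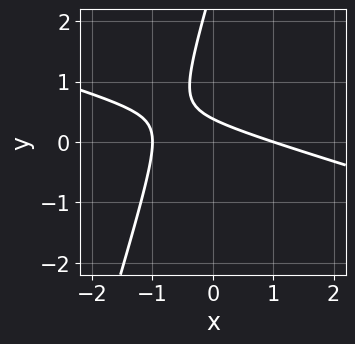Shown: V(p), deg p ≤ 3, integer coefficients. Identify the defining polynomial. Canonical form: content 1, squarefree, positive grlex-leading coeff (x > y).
x^2 + 3*x*y - y^2 + 3*y - 1

1. The degree is 2 — a generic line meets the curve in up to 2 points.
2. Checking where it meets the axes: among the integer gridlines, it crosses the x-axis at x ∈ {-1, 1}.
3. These observations pin down the coefficients.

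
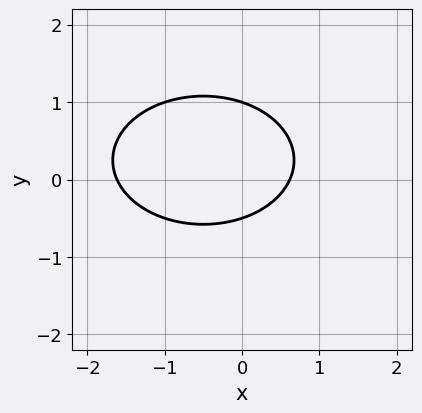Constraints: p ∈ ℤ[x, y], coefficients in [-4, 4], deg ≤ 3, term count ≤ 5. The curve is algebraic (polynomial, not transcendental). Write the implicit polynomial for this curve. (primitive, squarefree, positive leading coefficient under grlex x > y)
x^2 + 2*y^2 + x - y - 1

First, degree: a generic line meets the curve in up to 2 points, so deg p = 2.
Next, observable constraints: it meets the y-axis at y = 1 (among the integer gridlines).
Finally, matching integer coefficients to the picture gives p.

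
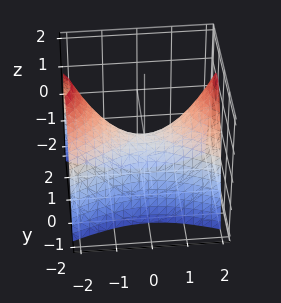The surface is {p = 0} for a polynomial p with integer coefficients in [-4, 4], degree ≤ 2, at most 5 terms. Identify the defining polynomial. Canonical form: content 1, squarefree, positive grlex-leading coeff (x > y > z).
x^2 - 3*y^2 - 2*z

Degree: a hyperbolic paraboloid; a quadric, so deg p = 2.
Symmetries: mirror symmetry y ↦ −y ⇒ only even powers of y; mirror symmetry x ↦ −x ⇒ only even powers of x.
Reading off the gridlines: it meets the z-axis at z = 0 (among the integer gridlines); it meets the y-axis at y = 0 (among the integer gridlines); one x-axis crossing is at x = 0.
The integer polynomial consistent with all of this is the stated p.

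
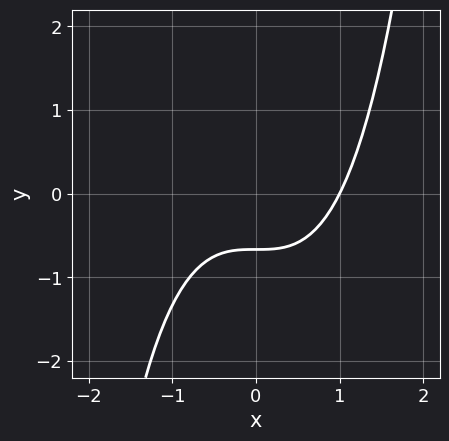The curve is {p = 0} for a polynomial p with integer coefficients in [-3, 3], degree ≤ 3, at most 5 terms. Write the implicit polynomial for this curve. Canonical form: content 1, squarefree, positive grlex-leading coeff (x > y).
2*x^3 - 3*y - 2

(a) The degree is 3 — a generic line meets the curve in up to 3 points.
(b) Reading off the gridlines: one x-axis crossing is at x = 1.
(c) These observations pin down the coefficients.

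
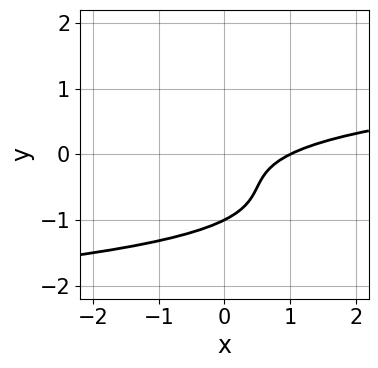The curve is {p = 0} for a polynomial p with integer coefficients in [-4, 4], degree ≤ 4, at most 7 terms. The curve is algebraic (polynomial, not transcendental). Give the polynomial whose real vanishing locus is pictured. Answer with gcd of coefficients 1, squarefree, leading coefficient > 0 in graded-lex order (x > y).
2*y^3 + 3*y^2 - x + 2*y + 1

deg p = 3.
Observable constraints: it meets the x-axis at x = 1 (among the integer gridlines); it meets the y-axis at y = -1 (among the integer gridlines).
Matching integer coefficients to the picture gives p.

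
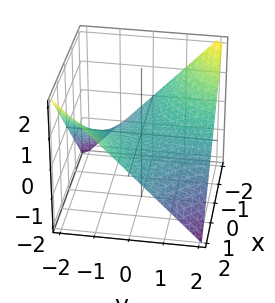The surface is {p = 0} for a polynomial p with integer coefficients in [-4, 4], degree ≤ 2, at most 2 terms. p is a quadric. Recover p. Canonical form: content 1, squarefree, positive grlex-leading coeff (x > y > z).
The degree is 2 — a hyperbolic paraboloid; a quadric.
Checking where it meets the axes: every point of the y-axis in the box is on the surface; it crosses the z-axis at the gridline z = 0.
Together with the visible shape, these determine p as stated. Check: (2, 0, 0) on the x-axis lies on the surface, and p(2, 0, 0) = 0. ✓

x*y + 2*z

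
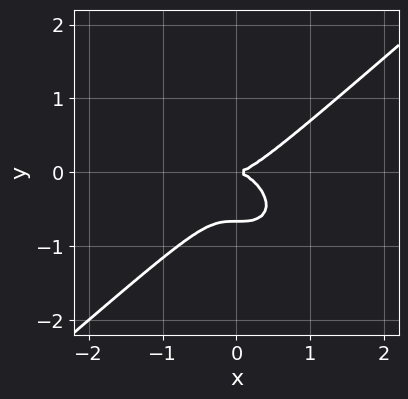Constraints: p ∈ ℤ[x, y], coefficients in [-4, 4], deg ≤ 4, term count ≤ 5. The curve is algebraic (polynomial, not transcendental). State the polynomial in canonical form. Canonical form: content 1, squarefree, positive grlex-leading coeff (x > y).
2*x^3 - 3*y^3 - 2*y^2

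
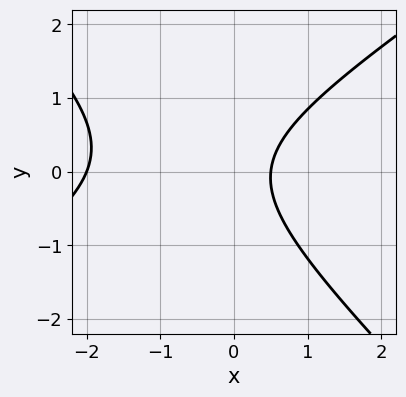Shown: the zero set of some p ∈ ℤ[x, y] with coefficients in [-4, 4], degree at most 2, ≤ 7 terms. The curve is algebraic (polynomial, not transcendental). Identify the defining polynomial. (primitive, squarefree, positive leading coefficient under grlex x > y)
1. Degree: the shape is more complex than any degree-1 curve, so deg p = 2.
2. From the axis intercepts and sections: it crosses the x-axis at the gridline x = -2; no y-intercept at any integer in the box.
3. These observations pin down the coefficients.

2*x^2 - x*y - 3*y^2 + 3*x - 2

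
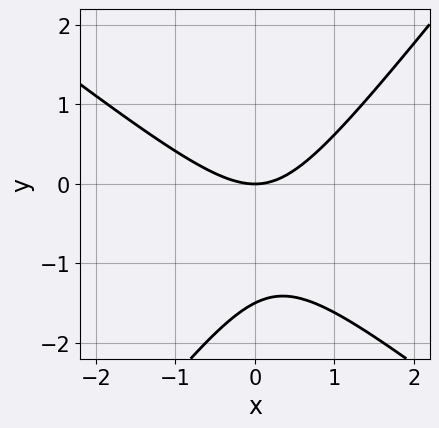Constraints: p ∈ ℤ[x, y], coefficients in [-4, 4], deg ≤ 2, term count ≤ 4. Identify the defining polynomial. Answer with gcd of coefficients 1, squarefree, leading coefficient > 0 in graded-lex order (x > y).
1. Degree: the shape is more complex than any degree-1 curve, so deg p = 2.
2. Against the integer gridlines: it meets the x-axis at x = 0 (among the integer gridlines); it meets the y-axis at y = 0 (among the integer gridlines).
3. Assembling these constraints gives the stated polynomial.

2*x^2 + x*y - 2*y^2 - 3*y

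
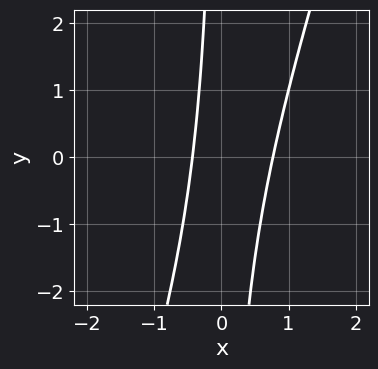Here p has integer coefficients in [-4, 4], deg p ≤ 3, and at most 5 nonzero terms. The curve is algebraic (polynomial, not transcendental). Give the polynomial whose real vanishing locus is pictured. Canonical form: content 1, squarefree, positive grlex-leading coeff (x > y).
1. The degree is 2 — the shape is more complex than any degree-1 curve.
2. Against the integer gridlines: it misses every integer gridline on the y-axis.
3. Assembling these constraints gives the stated polynomial.

3*x^2 - x*y - x - 1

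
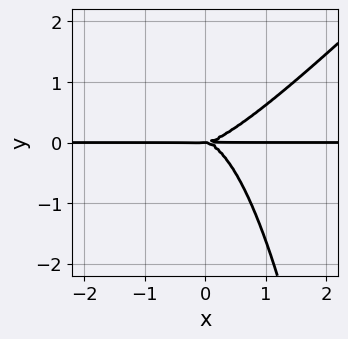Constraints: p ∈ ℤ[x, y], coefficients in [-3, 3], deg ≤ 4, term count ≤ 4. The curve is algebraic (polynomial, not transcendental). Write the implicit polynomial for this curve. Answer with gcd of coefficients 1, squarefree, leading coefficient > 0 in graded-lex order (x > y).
x^3*y - x^2*y^2 - y^3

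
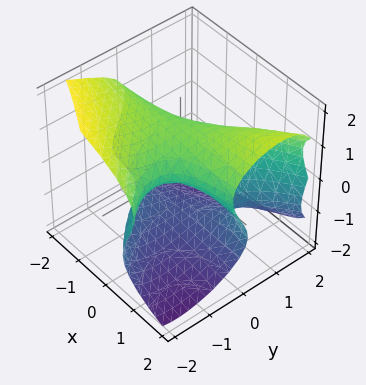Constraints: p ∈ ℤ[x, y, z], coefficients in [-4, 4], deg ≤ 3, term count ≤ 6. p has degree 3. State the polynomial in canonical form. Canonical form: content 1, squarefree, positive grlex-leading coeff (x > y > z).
y^3 + 2*z^3 - 3*x*y + y^2 - 3*z

1. Degree: a generic line meets the surface in up to 3 points, so deg p = 3.
2. Reading off the gridlines: every point of the x-axis in the box is on the surface; it crosses the z-axis at the gridline z = 0.
3. Assembling these constraints gives the stated polynomial.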